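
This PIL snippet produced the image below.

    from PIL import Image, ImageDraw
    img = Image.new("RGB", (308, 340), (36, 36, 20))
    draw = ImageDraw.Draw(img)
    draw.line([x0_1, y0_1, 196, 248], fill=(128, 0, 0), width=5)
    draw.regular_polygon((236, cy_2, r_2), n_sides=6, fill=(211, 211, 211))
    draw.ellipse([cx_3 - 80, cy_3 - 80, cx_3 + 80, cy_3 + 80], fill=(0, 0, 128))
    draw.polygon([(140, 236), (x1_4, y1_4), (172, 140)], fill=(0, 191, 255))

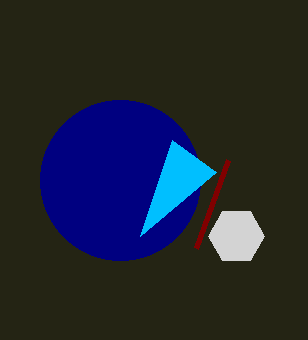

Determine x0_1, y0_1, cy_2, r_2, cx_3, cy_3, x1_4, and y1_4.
x0_1 = 228
y0_1 = 160
cy_2 = 236
r_2 = 28
cx_3 = 120
cy_3 = 180
x1_4 = 216
y1_4 = 172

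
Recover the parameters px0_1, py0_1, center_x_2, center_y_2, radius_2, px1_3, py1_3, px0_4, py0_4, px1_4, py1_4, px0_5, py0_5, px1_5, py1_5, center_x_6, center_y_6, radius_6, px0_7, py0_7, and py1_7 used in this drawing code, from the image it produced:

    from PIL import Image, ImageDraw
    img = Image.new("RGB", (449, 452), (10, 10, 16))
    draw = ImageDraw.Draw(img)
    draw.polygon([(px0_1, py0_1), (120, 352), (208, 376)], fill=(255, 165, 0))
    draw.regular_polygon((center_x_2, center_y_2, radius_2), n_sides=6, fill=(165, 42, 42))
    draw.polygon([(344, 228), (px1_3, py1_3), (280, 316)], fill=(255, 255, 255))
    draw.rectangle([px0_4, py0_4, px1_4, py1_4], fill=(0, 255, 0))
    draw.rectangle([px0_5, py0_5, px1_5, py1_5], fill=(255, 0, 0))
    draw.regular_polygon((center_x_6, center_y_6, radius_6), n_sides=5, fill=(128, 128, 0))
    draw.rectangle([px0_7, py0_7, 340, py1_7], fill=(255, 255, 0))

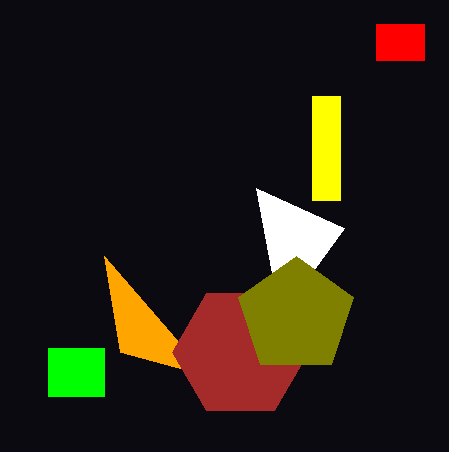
px0_1 = 104
py0_1 = 256
center_x_2 = 240
center_y_2 = 352
radius_2 = 68
px1_3 = 256
py1_3 = 188
px0_4 = 48
py0_4 = 348
px1_4 = 104
py1_4 = 396
px0_5 = 376
py0_5 = 24
px1_5 = 424
py1_5 = 60
center_x_6 = 296
center_y_6 = 316
radius_6 = 60
px0_7 = 312
py0_7 = 96
py1_7 = 200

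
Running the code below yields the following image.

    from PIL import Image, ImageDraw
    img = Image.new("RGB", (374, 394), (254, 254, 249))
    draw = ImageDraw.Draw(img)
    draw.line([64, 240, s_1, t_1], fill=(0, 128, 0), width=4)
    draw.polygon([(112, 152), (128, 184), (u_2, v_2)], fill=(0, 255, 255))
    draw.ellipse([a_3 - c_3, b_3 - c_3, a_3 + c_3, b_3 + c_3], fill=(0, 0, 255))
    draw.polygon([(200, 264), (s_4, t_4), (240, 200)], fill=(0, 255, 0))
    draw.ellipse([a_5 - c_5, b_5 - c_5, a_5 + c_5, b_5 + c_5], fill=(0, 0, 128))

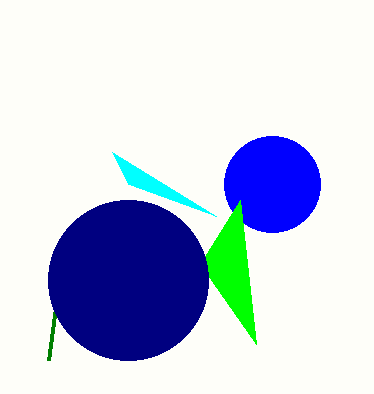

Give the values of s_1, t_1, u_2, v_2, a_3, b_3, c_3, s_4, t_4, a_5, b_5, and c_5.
s_1 = 48
t_1 = 360
u_2 = 216
v_2 = 216
a_3 = 272
b_3 = 184
c_3 = 48
s_4 = 256
t_4 = 344
a_5 = 128
b_5 = 280
c_5 = 80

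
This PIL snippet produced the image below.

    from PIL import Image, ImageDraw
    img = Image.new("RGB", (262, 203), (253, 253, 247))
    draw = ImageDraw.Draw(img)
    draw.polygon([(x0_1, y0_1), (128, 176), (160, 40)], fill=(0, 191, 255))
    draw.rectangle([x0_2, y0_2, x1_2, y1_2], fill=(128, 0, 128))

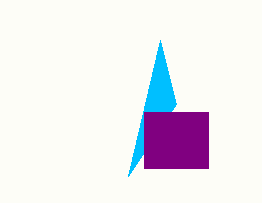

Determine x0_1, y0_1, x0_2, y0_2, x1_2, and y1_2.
x0_1 = 176
y0_1 = 104
x0_2 = 144
y0_2 = 112
x1_2 = 208
y1_2 = 168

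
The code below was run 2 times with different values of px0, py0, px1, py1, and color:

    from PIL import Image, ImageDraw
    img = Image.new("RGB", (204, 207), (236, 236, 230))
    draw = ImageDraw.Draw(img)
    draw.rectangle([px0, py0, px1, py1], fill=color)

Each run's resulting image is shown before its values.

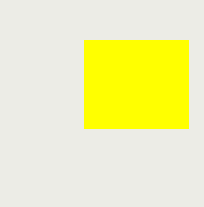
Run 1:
px0 = 84
py0 = 40
px1 = 188
py1 = 128
color = 'yellow'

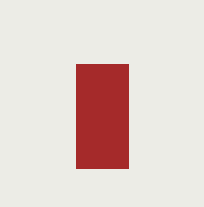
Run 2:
px0 = 76
py0 = 64
px1 = 128
py1 = 168
color = 'brown'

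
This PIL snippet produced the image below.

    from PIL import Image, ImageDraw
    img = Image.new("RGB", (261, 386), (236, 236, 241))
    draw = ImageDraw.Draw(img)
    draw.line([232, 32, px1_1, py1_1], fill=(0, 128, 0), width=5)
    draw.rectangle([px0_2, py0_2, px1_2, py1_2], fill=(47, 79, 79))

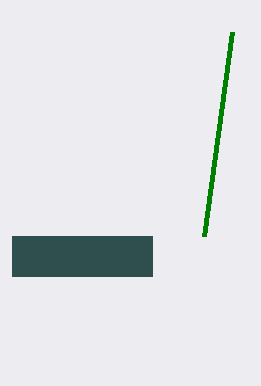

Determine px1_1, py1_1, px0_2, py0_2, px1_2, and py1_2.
px1_1 = 204, py1_1 = 236, px0_2 = 12, py0_2 = 236, px1_2 = 152, py1_2 = 276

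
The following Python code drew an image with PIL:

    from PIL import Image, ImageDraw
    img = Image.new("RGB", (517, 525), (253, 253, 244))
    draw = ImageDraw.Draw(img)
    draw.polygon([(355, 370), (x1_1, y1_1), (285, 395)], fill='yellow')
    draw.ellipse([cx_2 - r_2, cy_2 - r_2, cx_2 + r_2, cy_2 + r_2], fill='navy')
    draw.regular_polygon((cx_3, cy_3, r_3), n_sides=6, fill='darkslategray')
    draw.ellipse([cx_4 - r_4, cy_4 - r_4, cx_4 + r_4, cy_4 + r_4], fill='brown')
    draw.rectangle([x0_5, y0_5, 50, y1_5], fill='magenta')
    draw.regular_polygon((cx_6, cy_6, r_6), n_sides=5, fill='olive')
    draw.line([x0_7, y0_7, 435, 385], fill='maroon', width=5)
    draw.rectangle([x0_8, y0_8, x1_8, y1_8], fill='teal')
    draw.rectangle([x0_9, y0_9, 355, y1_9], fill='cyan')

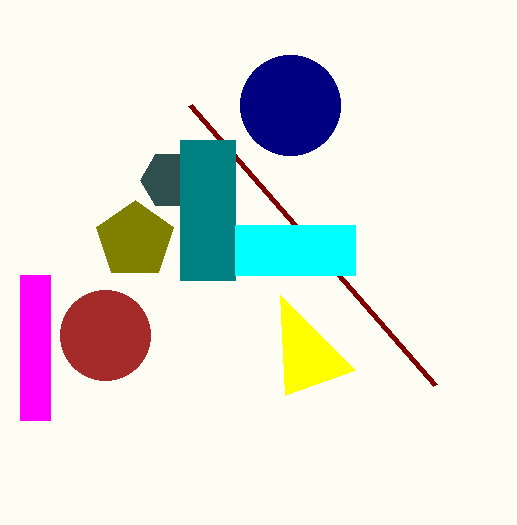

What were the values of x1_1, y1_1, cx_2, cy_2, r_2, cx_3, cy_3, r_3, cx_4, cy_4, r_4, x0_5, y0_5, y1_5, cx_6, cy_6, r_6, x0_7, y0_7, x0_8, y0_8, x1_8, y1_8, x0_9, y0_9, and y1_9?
x1_1 = 280; y1_1 = 295; cx_2 = 290; cy_2 = 105; r_2 = 50; cx_3 = 170; cy_3 = 180; r_3 = 30; cx_4 = 105; cy_4 = 335; r_4 = 45; x0_5 = 20; y0_5 = 275; y1_5 = 420; cx_6 = 135; cy_6 = 240; r_6 = 40; x0_7 = 190; y0_7 = 105; x0_8 = 180; y0_8 = 140; x1_8 = 235; y1_8 = 280; x0_9 = 235; y0_9 = 225; y1_9 = 275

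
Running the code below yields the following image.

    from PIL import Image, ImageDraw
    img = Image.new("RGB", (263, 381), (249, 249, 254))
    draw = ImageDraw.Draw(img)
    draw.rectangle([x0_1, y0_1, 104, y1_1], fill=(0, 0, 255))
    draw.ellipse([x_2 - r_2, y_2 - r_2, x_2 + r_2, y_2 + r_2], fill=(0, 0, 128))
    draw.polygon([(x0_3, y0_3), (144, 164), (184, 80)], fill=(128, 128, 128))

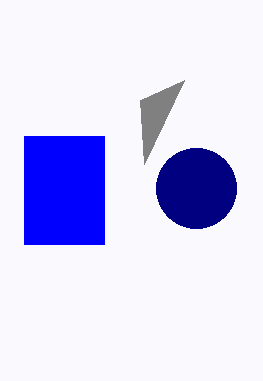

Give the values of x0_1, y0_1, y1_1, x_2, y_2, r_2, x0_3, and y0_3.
x0_1 = 24; y0_1 = 136; y1_1 = 244; x_2 = 196; y_2 = 188; r_2 = 40; x0_3 = 140; y0_3 = 100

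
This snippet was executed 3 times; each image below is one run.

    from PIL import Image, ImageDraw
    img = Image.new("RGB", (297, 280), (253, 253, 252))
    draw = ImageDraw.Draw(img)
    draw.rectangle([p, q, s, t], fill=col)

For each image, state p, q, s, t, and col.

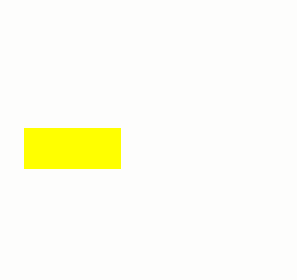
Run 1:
p = 24; q = 128; s = 120; t = 168; col = 'yellow'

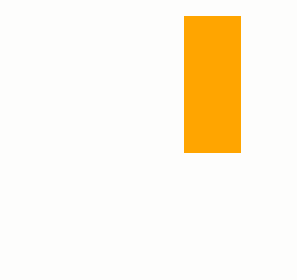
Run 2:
p = 184; q = 16; s = 240; t = 152; col = 'orange'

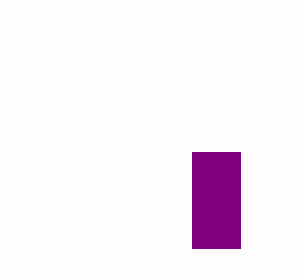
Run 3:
p = 192; q = 152; s = 240; t = 248; col = 'purple'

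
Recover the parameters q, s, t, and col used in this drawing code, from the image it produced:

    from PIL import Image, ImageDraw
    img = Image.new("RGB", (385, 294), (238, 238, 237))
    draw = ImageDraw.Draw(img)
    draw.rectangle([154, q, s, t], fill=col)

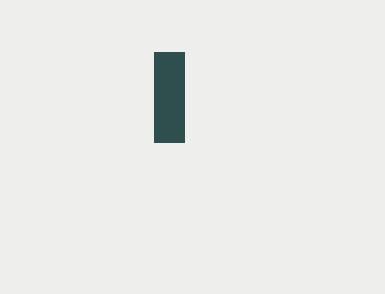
q = 52; s = 184; t = 142; col = 'darkslategray'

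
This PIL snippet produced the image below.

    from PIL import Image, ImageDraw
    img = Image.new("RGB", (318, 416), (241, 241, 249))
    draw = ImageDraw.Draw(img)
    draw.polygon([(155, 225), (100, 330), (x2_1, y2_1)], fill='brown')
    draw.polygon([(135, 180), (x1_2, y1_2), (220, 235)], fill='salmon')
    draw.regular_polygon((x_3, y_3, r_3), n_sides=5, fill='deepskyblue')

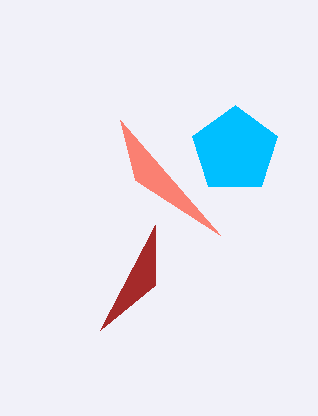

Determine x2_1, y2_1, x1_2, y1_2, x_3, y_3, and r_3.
x2_1 = 155
y2_1 = 285
x1_2 = 120
y1_2 = 120
x_3 = 235
y_3 = 150
r_3 = 45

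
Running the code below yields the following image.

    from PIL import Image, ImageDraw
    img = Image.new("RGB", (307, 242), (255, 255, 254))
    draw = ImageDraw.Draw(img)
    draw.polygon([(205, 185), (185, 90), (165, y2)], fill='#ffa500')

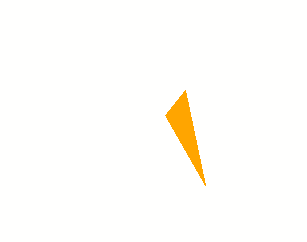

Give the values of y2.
y2 = 115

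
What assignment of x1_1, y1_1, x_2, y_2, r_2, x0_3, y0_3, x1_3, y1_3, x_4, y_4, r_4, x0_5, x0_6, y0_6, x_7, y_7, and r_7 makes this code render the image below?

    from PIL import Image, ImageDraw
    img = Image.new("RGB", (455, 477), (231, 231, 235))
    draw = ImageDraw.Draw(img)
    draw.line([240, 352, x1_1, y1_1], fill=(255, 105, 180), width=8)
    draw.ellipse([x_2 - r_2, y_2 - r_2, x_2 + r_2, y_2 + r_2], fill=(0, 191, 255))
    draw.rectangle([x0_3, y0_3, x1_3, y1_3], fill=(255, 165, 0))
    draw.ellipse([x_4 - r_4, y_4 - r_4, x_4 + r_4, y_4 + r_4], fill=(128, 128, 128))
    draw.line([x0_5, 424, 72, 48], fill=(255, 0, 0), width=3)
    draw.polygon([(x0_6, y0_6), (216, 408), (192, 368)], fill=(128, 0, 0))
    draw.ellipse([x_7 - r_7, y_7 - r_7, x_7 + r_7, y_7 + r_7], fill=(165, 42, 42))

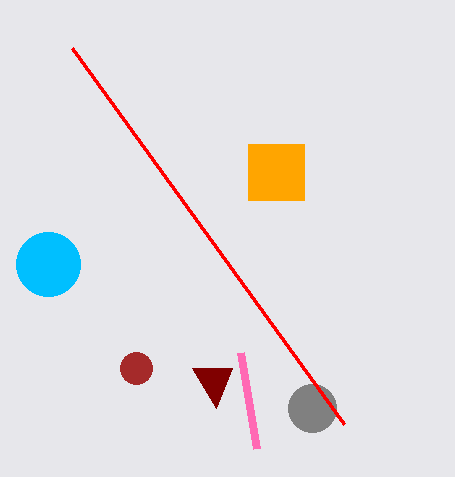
x1_1 = 256
y1_1 = 448
x_2 = 48
y_2 = 264
r_2 = 32
x0_3 = 248
y0_3 = 144
x1_3 = 304
y1_3 = 200
x_4 = 312
y_4 = 408
r_4 = 24
x0_5 = 344
x0_6 = 232
y0_6 = 368
x_7 = 136
y_7 = 368
r_7 = 16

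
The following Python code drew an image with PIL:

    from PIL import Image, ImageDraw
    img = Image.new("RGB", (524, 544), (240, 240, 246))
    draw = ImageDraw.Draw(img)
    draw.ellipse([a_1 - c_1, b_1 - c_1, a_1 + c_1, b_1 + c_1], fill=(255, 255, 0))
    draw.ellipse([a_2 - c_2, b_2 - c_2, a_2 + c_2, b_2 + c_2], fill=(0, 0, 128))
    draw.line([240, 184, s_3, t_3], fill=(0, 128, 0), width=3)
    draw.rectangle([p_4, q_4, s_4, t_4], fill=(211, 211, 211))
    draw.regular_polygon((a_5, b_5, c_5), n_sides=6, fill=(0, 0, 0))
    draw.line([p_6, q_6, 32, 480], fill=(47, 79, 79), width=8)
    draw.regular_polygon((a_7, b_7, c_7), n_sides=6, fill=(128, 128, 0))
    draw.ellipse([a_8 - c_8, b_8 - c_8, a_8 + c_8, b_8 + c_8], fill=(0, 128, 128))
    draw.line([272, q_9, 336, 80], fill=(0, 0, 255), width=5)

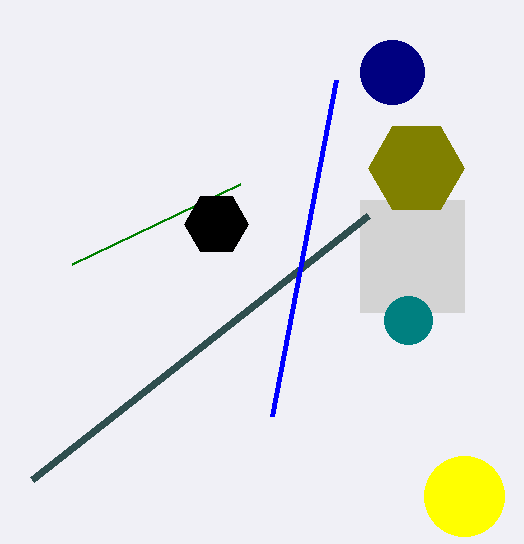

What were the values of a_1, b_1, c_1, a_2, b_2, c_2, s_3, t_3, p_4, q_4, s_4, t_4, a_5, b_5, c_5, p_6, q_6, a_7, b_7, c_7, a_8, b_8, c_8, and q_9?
a_1 = 464, b_1 = 496, c_1 = 40, a_2 = 392, b_2 = 72, c_2 = 32, s_3 = 72, t_3 = 264, p_4 = 360, q_4 = 200, s_4 = 464, t_4 = 312, a_5 = 216, b_5 = 224, c_5 = 32, p_6 = 368, q_6 = 216, a_7 = 416, b_7 = 168, c_7 = 48, a_8 = 408, b_8 = 320, c_8 = 24, q_9 = 416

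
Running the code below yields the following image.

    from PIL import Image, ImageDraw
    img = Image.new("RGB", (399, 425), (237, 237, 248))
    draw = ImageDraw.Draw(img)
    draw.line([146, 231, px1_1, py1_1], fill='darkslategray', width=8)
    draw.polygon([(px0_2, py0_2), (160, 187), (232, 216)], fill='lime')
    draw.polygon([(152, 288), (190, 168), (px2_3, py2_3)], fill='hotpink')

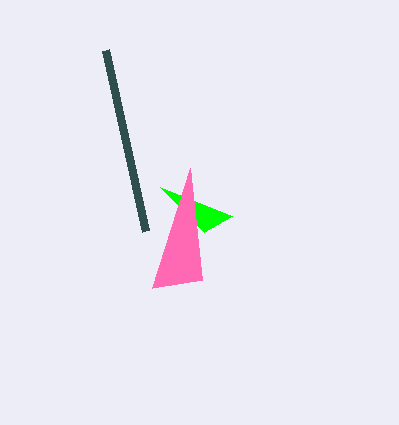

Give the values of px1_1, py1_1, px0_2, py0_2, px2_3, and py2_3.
px1_1 = 106
py1_1 = 50
px0_2 = 204
py0_2 = 232
px2_3 = 202
py2_3 = 280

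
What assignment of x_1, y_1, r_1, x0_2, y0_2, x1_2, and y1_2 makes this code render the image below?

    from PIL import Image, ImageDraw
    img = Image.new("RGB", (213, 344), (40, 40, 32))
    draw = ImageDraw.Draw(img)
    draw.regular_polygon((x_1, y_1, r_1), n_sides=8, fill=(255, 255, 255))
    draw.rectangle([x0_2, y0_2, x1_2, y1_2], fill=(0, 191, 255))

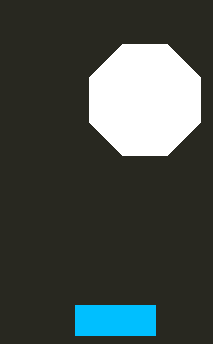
x_1 = 145; y_1 = 100; r_1 = 60; x0_2 = 75; y0_2 = 305; x1_2 = 155; y1_2 = 335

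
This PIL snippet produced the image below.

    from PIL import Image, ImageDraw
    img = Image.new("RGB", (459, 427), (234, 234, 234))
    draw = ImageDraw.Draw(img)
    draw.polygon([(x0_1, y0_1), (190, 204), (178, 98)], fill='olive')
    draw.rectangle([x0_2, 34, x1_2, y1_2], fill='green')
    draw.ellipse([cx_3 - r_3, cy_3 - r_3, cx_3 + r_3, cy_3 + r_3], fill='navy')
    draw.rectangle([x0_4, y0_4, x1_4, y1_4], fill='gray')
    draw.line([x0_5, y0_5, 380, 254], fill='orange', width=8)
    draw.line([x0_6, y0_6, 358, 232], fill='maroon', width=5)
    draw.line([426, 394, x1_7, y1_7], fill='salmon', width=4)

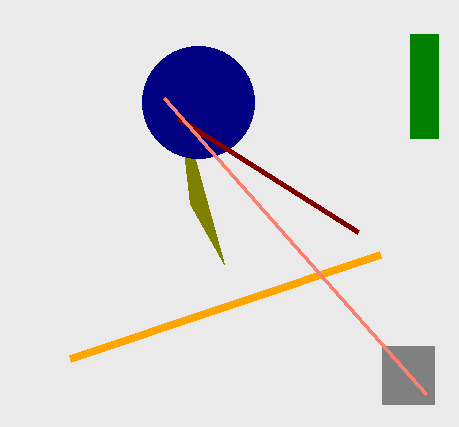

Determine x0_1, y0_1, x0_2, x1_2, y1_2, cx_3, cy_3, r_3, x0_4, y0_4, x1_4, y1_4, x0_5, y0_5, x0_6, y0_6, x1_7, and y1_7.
x0_1 = 224, y0_1 = 264, x0_2 = 410, x1_2 = 438, y1_2 = 138, cx_3 = 198, cy_3 = 102, r_3 = 56, x0_4 = 382, y0_4 = 346, x1_4 = 434, y1_4 = 404, x0_5 = 70, y0_5 = 358, x0_6 = 178, y0_6 = 118, x1_7 = 164, y1_7 = 98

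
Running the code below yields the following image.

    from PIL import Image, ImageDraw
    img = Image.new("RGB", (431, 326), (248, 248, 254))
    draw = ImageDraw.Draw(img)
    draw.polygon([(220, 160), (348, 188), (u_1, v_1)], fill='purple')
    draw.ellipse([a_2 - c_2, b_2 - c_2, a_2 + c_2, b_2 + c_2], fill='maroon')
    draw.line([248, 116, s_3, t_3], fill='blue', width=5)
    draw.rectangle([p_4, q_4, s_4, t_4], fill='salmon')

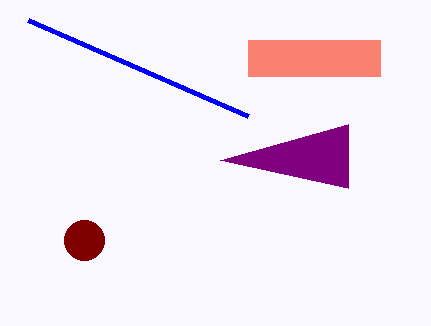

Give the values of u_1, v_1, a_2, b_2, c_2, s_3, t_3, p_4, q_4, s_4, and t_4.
u_1 = 348
v_1 = 124
a_2 = 84
b_2 = 240
c_2 = 20
s_3 = 28
t_3 = 20
p_4 = 248
q_4 = 40
s_4 = 380
t_4 = 76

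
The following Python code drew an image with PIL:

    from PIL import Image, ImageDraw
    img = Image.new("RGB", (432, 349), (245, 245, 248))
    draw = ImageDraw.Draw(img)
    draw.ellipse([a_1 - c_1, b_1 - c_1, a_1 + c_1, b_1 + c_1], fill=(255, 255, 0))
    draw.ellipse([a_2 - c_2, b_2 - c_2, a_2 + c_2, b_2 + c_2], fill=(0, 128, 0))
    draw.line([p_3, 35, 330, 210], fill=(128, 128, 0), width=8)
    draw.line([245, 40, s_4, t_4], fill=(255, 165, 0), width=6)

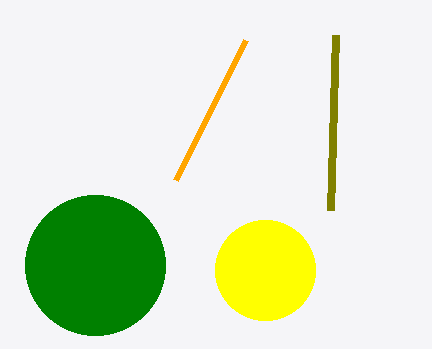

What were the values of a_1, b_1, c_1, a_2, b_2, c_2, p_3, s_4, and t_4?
a_1 = 265, b_1 = 270, c_1 = 50, a_2 = 95, b_2 = 265, c_2 = 70, p_3 = 335, s_4 = 175, t_4 = 180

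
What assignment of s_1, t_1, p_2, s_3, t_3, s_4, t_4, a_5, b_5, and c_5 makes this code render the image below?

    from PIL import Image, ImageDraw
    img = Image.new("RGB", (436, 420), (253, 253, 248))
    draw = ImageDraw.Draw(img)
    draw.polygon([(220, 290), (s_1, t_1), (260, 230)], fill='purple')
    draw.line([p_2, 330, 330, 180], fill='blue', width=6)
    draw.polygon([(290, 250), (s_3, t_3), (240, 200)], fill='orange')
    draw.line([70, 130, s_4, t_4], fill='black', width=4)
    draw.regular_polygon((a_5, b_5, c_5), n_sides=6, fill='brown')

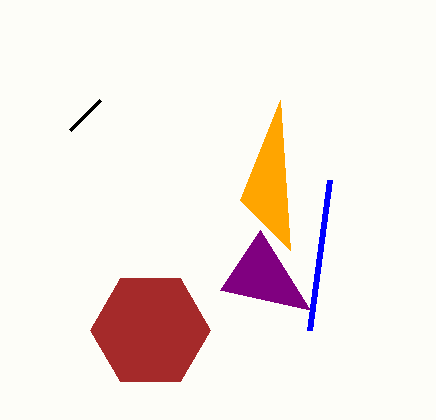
s_1 = 310; t_1 = 310; p_2 = 310; s_3 = 280; t_3 = 100; s_4 = 100; t_4 = 100; a_5 = 150; b_5 = 330; c_5 = 60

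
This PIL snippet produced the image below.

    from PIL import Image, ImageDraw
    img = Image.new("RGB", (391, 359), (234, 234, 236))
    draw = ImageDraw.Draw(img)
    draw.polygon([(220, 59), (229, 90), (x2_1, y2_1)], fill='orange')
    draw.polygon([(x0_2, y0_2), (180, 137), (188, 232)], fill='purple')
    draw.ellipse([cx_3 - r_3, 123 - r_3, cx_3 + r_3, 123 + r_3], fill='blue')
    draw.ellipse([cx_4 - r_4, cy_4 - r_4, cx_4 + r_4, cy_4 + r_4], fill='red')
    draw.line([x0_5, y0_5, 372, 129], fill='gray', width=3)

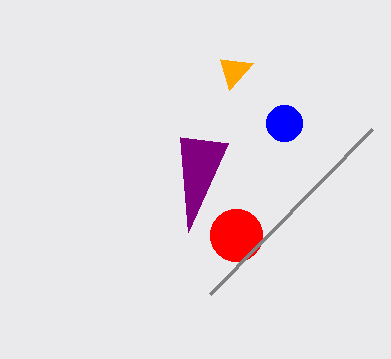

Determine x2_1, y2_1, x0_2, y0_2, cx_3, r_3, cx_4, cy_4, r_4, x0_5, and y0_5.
x2_1 = 253, y2_1 = 63, x0_2 = 228, y0_2 = 143, cx_3 = 284, r_3 = 18, cx_4 = 236, cy_4 = 235, r_4 = 26, x0_5 = 210, y0_5 = 294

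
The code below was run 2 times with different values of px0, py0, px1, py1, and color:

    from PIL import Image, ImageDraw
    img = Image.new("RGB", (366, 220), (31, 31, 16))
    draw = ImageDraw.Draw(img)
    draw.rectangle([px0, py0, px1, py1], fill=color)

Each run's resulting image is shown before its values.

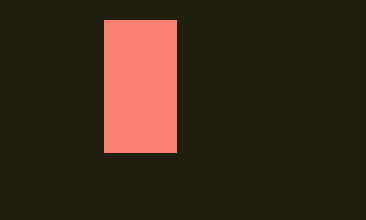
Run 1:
px0 = 104
py0 = 20
px1 = 176
py1 = 152
color = 'salmon'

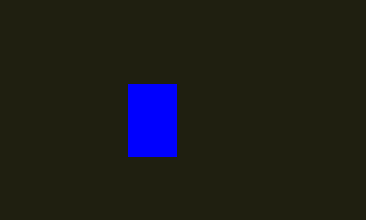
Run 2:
px0 = 128; py0 = 84; px1 = 176; py1 = 156; color = 'blue'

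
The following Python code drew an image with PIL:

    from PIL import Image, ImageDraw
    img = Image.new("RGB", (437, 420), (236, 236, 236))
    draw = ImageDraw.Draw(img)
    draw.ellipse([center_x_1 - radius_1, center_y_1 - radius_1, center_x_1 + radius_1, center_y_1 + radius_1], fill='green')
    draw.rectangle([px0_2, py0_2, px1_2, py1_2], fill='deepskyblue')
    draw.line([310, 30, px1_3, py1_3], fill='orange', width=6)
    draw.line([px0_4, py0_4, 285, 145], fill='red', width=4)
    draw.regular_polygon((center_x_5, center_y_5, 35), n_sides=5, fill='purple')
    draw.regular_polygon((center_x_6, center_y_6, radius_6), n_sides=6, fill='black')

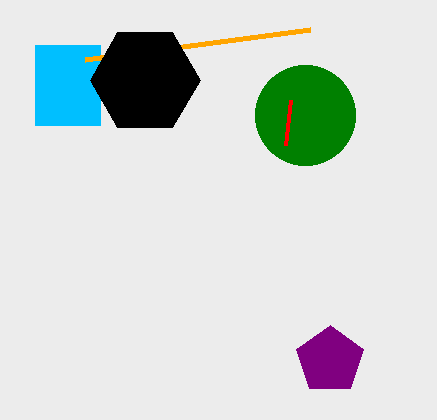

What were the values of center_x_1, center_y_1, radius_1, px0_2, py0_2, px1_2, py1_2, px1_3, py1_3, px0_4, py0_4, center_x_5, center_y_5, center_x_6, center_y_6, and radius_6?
center_x_1 = 305; center_y_1 = 115; radius_1 = 50; px0_2 = 35; py0_2 = 45; px1_2 = 100; py1_2 = 125; px1_3 = 85; py1_3 = 60; px0_4 = 290; py0_4 = 100; center_x_5 = 330; center_y_5 = 360; center_x_6 = 145; center_y_6 = 80; radius_6 = 55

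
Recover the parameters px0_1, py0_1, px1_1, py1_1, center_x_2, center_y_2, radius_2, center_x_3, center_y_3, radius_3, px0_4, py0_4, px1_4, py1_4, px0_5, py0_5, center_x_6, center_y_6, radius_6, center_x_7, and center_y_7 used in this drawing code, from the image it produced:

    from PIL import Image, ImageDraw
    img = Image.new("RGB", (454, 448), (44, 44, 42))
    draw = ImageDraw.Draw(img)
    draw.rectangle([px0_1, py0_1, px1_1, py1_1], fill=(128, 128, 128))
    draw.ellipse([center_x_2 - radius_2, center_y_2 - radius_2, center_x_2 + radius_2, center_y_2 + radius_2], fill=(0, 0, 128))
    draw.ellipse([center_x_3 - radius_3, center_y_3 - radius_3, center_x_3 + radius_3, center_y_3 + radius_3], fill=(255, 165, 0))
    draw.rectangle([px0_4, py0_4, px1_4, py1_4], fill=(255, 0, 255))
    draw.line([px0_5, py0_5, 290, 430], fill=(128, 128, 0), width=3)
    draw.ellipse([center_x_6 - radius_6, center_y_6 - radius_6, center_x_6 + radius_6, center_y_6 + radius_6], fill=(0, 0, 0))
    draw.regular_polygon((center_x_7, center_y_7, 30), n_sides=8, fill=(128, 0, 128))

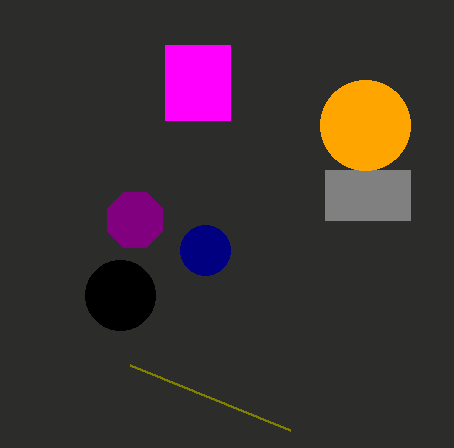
px0_1 = 325, py0_1 = 170, px1_1 = 410, py1_1 = 220, center_x_2 = 205, center_y_2 = 250, radius_2 = 25, center_x_3 = 365, center_y_3 = 125, radius_3 = 45, px0_4 = 165, py0_4 = 45, px1_4 = 230, py1_4 = 120, px0_5 = 130, py0_5 = 365, center_x_6 = 120, center_y_6 = 295, radius_6 = 35, center_x_7 = 135, center_y_7 = 220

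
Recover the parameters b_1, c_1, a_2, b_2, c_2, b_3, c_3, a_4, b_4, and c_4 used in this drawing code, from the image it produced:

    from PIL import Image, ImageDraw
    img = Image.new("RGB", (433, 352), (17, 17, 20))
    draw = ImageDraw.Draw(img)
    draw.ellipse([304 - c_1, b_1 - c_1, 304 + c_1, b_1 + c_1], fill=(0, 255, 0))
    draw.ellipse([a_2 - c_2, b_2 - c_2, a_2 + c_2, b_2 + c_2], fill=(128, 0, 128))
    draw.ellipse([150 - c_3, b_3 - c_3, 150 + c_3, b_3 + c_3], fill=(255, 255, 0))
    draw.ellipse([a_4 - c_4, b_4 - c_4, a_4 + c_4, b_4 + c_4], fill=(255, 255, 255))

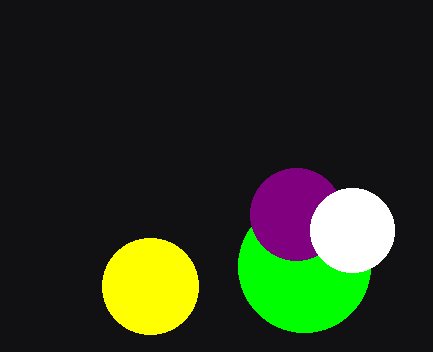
b_1 = 266; c_1 = 66; a_2 = 296; b_2 = 214; c_2 = 46; b_3 = 286; c_3 = 48; a_4 = 352; b_4 = 230; c_4 = 42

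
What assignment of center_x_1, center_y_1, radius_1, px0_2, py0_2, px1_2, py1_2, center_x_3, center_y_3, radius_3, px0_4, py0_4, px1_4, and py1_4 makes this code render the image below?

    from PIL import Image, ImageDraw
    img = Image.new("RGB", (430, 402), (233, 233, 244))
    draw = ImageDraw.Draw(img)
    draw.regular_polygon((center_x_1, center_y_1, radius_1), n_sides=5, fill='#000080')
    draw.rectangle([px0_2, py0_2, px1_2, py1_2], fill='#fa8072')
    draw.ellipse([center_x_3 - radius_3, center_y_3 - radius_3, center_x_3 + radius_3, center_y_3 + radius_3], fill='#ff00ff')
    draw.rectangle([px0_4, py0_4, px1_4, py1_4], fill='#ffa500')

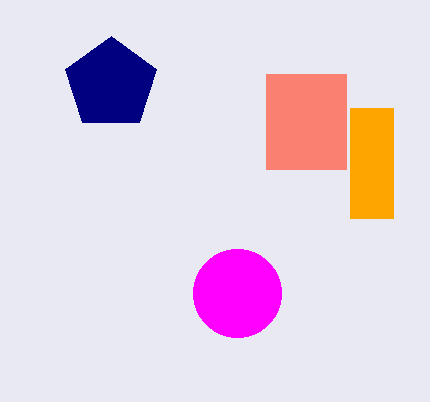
center_x_1 = 111
center_y_1 = 84
radius_1 = 48
px0_2 = 266
py0_2 = 74
px1_2 = 346
py1_2 = 169
center_x_3 = 237
center_y_3 = 293
radius_3 = 44
px0_4 = 350
py0_4 = 108
px1_4 = 393
py1_4 = 218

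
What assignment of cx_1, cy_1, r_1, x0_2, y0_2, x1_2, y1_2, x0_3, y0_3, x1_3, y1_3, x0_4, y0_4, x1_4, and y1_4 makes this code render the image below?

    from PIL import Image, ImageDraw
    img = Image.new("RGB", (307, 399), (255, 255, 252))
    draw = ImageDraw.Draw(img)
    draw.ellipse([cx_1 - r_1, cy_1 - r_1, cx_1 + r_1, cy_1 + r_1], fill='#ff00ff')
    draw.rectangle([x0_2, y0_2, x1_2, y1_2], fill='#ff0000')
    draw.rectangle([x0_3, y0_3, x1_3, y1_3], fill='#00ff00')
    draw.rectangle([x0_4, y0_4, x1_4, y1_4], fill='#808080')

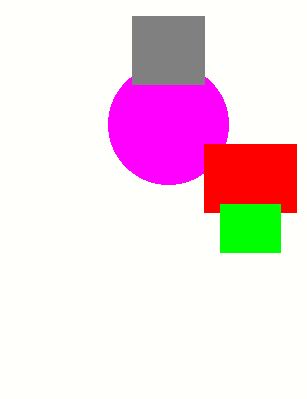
cx_1 = 168; cy_1 = 124; r_1 = 60; x0_2 = 204; y0_2 = 144; x1_2 = 296; y1_2 = 212; x0_3 = 220; y0_3 = 204; x1_3 = 280; y1_3 = 252; x0_4 = 132; y0_4 = 16; x1_4 = 204; y1_4 = 84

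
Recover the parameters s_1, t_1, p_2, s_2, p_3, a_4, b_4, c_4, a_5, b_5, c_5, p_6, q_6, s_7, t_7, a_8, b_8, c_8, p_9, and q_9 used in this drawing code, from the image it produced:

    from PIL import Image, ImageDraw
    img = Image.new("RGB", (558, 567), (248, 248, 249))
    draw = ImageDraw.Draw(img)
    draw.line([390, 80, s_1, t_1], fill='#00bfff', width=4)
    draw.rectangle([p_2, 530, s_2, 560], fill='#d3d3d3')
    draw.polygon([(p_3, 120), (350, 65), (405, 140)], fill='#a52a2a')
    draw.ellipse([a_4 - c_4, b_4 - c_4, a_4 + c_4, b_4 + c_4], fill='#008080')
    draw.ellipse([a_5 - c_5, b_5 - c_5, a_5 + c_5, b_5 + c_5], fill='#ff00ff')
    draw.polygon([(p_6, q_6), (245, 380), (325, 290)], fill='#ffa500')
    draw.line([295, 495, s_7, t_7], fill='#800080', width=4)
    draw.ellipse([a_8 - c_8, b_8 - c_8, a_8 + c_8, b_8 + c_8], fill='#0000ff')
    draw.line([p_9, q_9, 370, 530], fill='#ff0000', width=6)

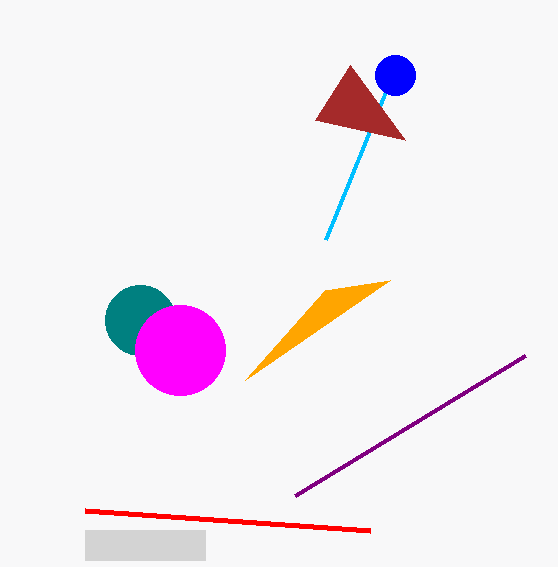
s_1 = 325; t_1 = 240; p_2 = 85; s_2 = 205; p_3 = 315; a_4 = 140; b_4 = 320; c_4 = 35; a_5 = 180; b_5 = 350; c_5 = 45; p_6 = 390; q_6 = 280; s_7 = 525; t_7 = 355; a_8 = 395; b_8 = 75; c_8 = 20; p_9 = 85; q_9 = 510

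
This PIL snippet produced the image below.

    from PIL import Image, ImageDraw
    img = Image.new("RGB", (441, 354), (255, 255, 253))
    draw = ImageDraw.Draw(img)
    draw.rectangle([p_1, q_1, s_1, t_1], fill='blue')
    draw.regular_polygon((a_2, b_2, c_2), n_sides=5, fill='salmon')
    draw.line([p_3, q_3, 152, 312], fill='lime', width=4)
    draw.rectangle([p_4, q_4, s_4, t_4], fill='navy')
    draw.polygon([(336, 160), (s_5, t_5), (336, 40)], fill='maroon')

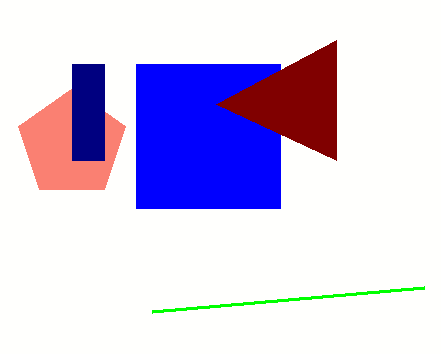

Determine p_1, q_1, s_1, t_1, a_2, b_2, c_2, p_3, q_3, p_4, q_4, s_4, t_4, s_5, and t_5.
p_1 = 136, q_1 = 64, s_1 = 280, t_1 = 208, a_2 = 72, b_2 = 144, c_2 = 56, p_3 = 424, q_3 = 288, p_4 = 72, q_4 = 64, s_4 = 104, t_4 = 160, s_5 = 216, t_5 = 104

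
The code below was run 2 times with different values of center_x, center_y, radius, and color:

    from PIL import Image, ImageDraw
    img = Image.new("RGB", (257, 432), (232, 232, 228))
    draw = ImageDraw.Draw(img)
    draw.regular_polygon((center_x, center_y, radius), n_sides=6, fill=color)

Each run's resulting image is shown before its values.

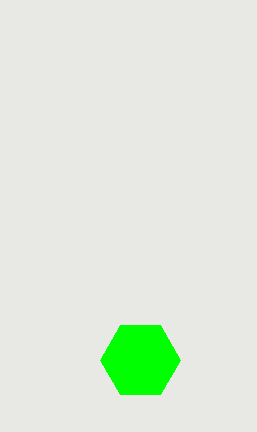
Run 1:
center_x = 140; center_y = 360; radius = 40; color = 'lime'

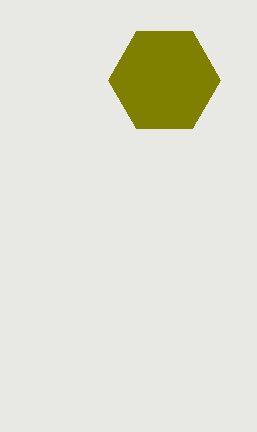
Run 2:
center_x = 164
center_y = 80
radius = 56
color = 'olive'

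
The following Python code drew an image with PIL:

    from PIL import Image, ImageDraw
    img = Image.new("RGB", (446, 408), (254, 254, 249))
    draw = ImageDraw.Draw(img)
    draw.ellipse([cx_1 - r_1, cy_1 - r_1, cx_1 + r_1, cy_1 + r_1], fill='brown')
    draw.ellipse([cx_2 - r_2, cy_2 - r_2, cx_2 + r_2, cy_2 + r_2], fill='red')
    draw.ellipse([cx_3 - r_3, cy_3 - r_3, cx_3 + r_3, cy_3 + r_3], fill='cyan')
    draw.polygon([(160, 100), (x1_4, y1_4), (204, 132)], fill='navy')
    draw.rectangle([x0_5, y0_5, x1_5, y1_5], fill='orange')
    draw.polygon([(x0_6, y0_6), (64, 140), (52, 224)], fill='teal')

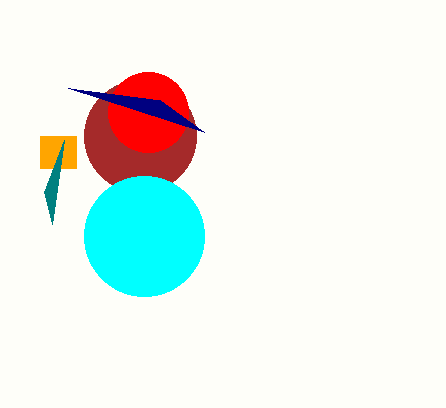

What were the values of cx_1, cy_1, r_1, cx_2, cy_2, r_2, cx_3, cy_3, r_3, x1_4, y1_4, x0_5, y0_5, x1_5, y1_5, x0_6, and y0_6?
cx_1 = 140; cy_1 = 136; r_1 = 56; cx_2 = 148; cy_2 = 112; r_2 = 40; cx_3 = 144; cy_3 = 236; r_3 = 60; x1_4 = 68; y1_4 = 88; x0_5 = 40; y0_5 = 136; x1_5 = 76; y1_5 = 168; x0_6 = 44; y0_6 = 192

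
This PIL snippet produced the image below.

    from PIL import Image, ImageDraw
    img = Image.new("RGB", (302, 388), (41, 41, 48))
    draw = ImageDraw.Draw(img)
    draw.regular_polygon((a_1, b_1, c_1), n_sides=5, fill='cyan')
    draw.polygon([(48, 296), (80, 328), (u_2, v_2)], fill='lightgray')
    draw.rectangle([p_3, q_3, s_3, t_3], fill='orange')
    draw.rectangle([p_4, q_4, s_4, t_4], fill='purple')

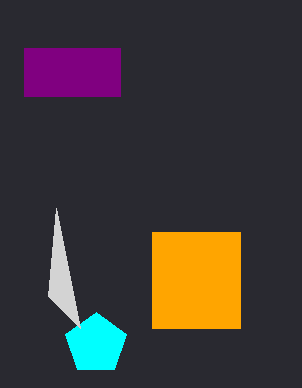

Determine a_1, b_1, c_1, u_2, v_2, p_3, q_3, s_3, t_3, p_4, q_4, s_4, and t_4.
a_1 = 96, b_1 = 344, c_1 = 32, u_2 = 56, v_2 = 208, p_3 = 152, q_3 = 232, s_3 = 240, t_3 = 328, p_4 = 24, q_4 = 48, s_4 = 120, t_4 = 96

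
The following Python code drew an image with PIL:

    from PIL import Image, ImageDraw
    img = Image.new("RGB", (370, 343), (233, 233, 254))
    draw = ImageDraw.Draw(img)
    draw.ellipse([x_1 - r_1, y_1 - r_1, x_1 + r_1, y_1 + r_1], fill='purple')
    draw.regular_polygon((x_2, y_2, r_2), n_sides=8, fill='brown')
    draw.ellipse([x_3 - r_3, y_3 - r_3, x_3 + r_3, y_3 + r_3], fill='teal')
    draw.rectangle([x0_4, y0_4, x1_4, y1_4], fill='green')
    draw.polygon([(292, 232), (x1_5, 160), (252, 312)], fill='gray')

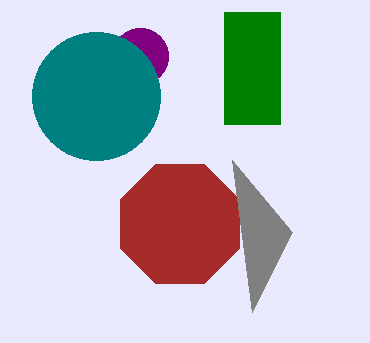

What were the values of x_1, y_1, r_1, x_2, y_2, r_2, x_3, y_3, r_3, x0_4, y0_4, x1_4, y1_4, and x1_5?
x_1 = 140; y_1 = 56; r_1 = 28; x_2 = 180; y_2 = 224; r_2 = 64; x_3 = 96; y_3 = 96; r_3 = 64; x0_4 = 224; y0_4 = 12; x1_4 = 280; y1_4 = 124; x1_5 = 232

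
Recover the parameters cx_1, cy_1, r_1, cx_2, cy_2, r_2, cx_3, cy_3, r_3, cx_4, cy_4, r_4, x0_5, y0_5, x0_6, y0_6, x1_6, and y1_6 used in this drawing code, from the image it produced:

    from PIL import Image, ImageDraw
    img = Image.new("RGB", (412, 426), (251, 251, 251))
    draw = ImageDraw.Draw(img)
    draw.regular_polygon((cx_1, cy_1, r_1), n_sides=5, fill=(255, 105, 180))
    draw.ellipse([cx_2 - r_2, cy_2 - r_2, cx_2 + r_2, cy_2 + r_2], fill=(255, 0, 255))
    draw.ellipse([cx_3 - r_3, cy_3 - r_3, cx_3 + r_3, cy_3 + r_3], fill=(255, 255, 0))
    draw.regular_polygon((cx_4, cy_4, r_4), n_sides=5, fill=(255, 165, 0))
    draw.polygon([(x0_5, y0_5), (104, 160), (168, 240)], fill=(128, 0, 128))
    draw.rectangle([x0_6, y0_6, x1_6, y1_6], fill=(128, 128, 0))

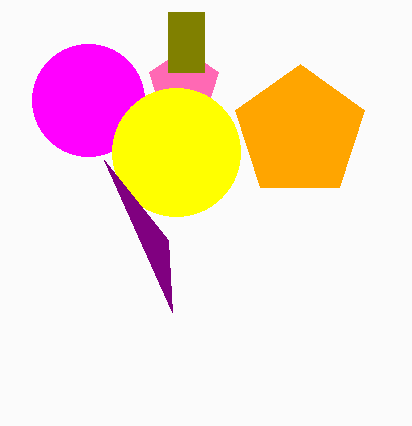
cx_1 = 184; cy_1 = 84; r_1 = 36; cx_2 = 88; cy_2 = 100; r_2 = 56; cx_3 = 176; cy_3 = 152; r_3 = 64; cx_4 = 300; cy_4 = 132; r_4 = 68; x0_5 = 172; y0_5 = 312; x0_6 = 168; y0_6 = 12; x1_6 = 204; y1_6 = 72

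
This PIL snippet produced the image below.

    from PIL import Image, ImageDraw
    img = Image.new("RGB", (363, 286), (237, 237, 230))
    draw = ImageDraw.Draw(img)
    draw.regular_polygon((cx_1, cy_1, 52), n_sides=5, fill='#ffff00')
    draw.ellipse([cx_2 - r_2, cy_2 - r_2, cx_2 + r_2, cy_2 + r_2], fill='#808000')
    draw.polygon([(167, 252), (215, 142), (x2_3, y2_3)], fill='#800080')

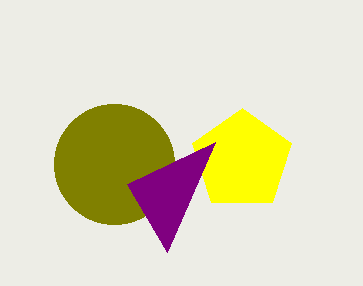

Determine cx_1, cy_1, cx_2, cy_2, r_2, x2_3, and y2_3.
cx_1 = 242; cy_1 = 160; cx_2 = 114; cy_2 = 164; r_2 = 60; x2_3 = 127; y2_3 = 184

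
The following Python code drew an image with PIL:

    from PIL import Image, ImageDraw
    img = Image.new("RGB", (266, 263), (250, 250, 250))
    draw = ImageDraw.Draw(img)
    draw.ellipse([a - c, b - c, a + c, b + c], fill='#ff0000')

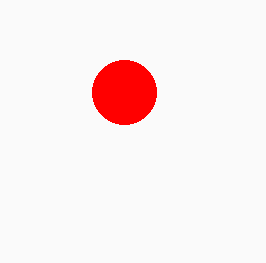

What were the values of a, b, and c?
a = 124; b = 92; c = 32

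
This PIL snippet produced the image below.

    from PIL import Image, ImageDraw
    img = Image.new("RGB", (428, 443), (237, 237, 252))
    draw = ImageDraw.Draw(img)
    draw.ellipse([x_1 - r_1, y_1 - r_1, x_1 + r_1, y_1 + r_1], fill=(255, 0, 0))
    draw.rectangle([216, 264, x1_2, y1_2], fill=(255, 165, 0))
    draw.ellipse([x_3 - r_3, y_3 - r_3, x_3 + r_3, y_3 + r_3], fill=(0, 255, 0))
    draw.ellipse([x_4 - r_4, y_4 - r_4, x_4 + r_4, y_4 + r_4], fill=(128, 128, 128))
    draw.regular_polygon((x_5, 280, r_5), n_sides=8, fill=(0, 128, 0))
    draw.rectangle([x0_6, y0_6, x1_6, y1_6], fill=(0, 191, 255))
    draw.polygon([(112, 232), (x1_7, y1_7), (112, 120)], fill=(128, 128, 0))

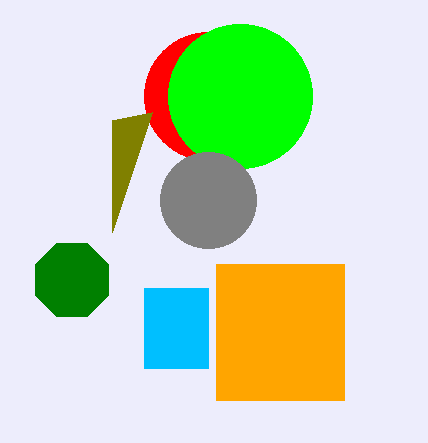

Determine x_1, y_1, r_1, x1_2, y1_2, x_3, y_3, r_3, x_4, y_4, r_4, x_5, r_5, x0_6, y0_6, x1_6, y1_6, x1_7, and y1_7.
x_1 = 208
y_1 = 96
r_1 = 64
x1_2 = 344
y1_2 = 400
x_3 = 240
y_3 = 96
r_3 = 72
x_4 = 208
y_4 = 200
r_4 = 48
x_5 = 72
r_5 = 40
x0_6 = 144
y0_6 = 288
x1_6 = 208
y1_6 = 368
x1_7 = 152
y1_7 = 112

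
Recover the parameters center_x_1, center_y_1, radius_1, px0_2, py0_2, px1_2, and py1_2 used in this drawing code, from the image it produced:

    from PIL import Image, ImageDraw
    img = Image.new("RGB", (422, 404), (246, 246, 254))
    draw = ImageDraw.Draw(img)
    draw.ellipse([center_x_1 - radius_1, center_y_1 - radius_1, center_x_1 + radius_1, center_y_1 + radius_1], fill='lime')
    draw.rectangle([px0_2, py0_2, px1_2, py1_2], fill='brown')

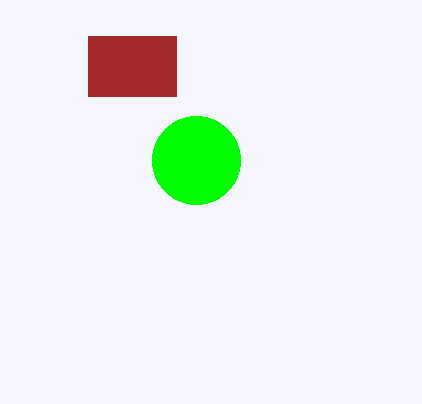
center_x_1 = 196; center_y_1 = 160; radius_1 = 44; px0_2 = 88; py0_2 = 36; px1_2 = 176; py1_2 = 96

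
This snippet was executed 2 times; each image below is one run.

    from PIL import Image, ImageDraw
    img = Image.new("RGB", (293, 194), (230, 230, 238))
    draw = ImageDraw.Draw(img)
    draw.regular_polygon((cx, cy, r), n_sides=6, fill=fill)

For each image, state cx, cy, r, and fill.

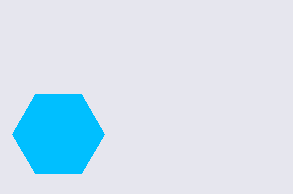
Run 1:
cx = 58; cy = 134; r = 46; fill = 'deepskyblue'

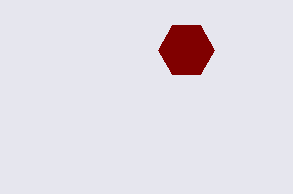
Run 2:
cx = 186; cy = 50; r = 28; fill = 'maroon'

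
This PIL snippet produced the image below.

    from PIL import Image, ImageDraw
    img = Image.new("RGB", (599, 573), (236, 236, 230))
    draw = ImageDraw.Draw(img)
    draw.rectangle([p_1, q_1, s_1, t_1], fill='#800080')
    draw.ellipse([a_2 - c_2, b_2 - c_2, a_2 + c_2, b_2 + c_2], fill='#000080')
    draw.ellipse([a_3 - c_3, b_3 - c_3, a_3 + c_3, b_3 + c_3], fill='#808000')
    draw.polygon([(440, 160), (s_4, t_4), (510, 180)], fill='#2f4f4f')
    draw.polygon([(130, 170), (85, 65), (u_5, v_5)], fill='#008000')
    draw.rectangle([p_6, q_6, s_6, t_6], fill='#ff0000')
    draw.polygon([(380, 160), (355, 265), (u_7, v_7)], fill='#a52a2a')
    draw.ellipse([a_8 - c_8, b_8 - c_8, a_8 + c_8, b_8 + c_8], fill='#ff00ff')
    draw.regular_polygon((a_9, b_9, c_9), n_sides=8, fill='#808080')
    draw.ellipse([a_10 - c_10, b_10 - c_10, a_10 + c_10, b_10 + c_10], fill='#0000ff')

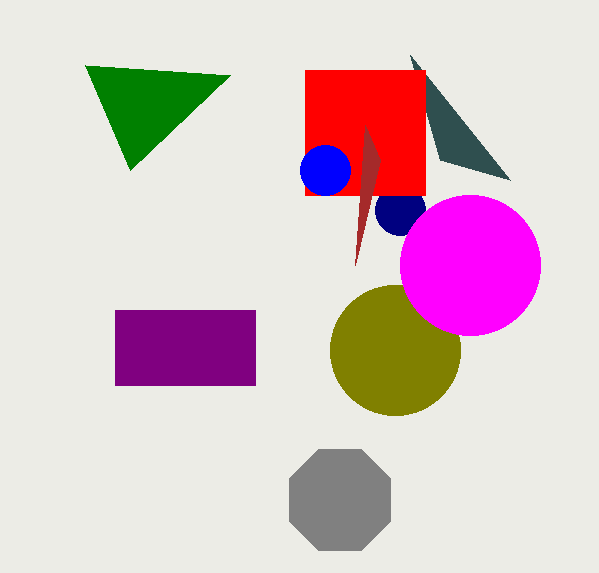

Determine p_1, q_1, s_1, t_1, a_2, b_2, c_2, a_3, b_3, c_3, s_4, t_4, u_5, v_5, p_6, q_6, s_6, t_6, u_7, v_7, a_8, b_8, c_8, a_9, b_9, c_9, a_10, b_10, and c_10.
p_1 = 115
q_1 = 310
s_1 = 255
t_1 = 385
a_2 = 400
b_2 = 210
c_2 = 25
a_3 = 395
b_3 = 350
c_3 = 65
s_4 = 410
t_4 = 55
u_5 = 230
v_5 = 75
p_6 = 305
q_6 = 70
s_6 = 425
t_6 = 195
u_7 = 365
v_7 = 125
a_8 = 470
b_8 = 265
c_8 = 70
a_9 = 340
b_9 = 500
c_9 = 55
a_10 = 325
b_10 = 170
c_10 = 25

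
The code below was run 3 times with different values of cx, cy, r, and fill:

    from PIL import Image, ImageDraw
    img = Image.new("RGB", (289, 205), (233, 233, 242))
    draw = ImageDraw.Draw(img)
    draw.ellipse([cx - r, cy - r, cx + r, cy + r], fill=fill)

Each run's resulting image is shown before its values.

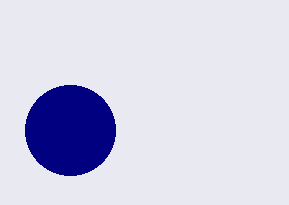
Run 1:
cx = 70
cy = 130
r = 45
fill = 'navy'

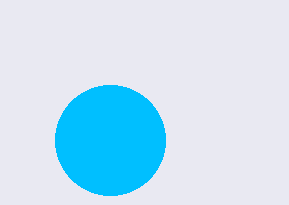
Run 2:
cx = 110
cy = 140
r = 55
fill = 'deepskyblue'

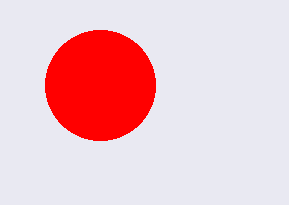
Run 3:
cx = 100, cy = 85, r = 55, fill = 'red'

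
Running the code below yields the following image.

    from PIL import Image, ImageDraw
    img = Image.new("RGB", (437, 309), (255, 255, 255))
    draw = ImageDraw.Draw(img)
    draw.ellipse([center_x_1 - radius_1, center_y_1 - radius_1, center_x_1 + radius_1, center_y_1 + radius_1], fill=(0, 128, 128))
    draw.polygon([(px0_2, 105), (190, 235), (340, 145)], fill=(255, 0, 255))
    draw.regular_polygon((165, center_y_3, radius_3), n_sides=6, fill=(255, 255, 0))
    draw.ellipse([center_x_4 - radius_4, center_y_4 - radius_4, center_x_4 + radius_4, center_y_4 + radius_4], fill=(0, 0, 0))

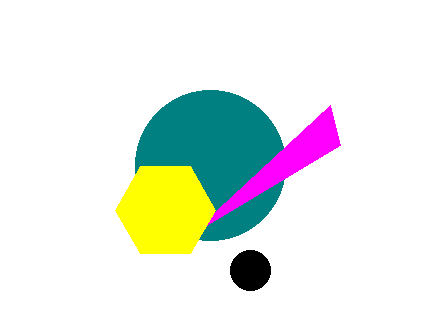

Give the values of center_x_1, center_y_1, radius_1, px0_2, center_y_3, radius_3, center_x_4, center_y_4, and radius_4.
center_x_1 = 210, center_y_1 = 165, radius_1 = 75, px0_2 = 330, center_y_3 = 210, radius_3 = 50, center_x_4 = 250, center_y_4 = 270, radius_4 = 20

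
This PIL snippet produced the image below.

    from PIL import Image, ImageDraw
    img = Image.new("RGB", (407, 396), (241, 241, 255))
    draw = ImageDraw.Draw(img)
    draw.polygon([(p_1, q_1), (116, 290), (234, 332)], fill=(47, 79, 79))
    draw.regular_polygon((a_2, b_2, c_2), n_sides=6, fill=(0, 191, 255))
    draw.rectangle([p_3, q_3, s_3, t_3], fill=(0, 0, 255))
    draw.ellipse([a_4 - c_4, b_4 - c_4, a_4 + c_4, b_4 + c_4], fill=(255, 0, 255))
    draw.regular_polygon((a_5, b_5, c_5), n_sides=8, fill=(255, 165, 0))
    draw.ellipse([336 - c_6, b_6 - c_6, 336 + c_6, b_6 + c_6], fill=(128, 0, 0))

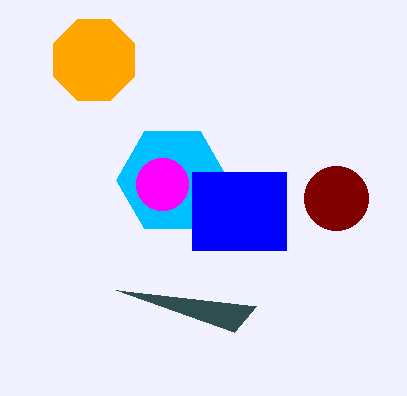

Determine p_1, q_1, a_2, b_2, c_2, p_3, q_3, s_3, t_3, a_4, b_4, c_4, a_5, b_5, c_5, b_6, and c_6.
p_1 = 256; q_1 = 306; a_2 = 172; b_2 = 180; c_2 = 56; p_3 = 192; q_3 = 172; s_3 = 286; t_3 = 250; a_4 = 162; b_4 = 184; c_4 = 26; a_5 = 94; b_5 = 60; c_5 = 44; b_6 = 198; c_6 = 32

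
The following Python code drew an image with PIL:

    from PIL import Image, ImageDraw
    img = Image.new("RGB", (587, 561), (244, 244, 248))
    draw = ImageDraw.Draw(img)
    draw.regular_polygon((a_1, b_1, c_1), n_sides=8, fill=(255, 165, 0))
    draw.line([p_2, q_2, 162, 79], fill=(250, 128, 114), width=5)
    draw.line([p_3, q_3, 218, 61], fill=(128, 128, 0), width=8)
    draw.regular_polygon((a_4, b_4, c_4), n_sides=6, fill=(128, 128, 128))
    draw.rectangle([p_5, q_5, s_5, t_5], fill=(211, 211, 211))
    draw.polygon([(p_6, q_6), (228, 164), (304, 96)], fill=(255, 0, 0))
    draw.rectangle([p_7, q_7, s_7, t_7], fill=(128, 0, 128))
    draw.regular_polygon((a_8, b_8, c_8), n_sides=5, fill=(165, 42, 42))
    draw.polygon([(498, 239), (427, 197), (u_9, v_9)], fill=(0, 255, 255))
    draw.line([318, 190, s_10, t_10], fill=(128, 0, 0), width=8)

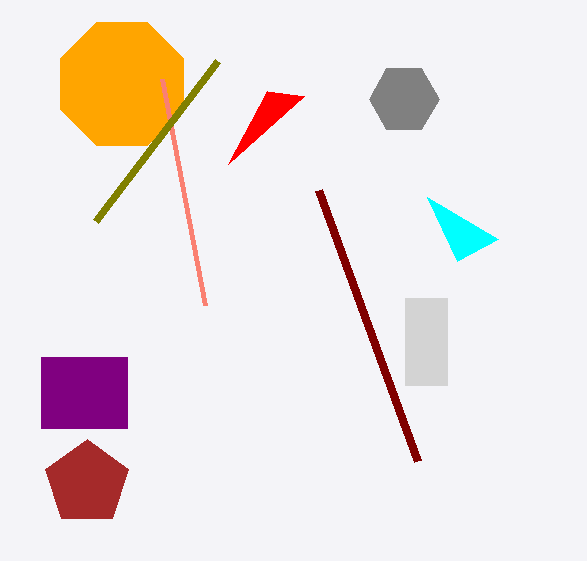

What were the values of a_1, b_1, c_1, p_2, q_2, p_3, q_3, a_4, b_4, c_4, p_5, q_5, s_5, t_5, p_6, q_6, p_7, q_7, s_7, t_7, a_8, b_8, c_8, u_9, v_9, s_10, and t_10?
a_1 = 122, b_1 = 84, c_1 = 67, p_2 = 205, q_2 = 305, p_3 = 96, q_3 = 221, a_4 = 404, b_4 = 99, c_4 = 35, p_5 = 405, q_5 = 298, s_5 = 447, t_5 = 385, p_6 = 267, q_6 = 91, p_7 = 41, q_7 = 357, s_7 = 127, t_7 = 428, a_8 = 87, b_8 = 483, c_8 = 44, u_9 = 457, v_9 = 261, s_10 = 417, t_10 = 461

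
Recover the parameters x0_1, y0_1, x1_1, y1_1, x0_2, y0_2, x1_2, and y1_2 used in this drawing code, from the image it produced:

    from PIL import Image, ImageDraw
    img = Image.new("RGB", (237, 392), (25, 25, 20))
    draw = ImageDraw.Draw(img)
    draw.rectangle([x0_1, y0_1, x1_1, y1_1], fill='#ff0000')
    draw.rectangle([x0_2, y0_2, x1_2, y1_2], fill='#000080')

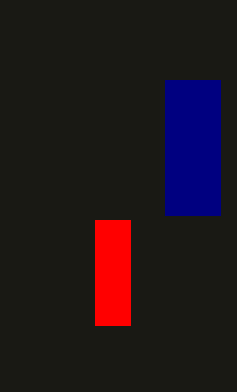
x0_1 = 95
y0_1 = 220
x1_1 = 130
y1_1 = 325
x0_2 = 165
y0_2 = 80
x1_2 = 220
y1_2 = 215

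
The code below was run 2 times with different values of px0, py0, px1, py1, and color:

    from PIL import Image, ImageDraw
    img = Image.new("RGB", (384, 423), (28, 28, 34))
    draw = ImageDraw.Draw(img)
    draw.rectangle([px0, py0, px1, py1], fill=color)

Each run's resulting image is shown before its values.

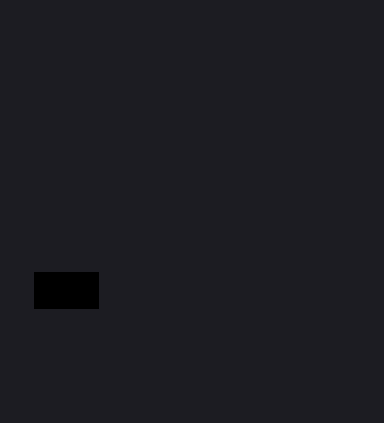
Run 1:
px0 = 34, py0 = 272, px1 = 98, py1 = 308, color = 'black'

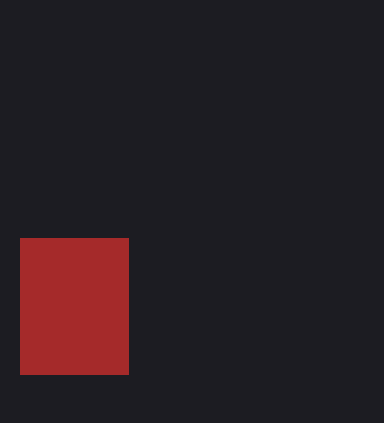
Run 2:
px0 = 20
py0 = 238
px1 = 128
py1 = 374
color = 'brown'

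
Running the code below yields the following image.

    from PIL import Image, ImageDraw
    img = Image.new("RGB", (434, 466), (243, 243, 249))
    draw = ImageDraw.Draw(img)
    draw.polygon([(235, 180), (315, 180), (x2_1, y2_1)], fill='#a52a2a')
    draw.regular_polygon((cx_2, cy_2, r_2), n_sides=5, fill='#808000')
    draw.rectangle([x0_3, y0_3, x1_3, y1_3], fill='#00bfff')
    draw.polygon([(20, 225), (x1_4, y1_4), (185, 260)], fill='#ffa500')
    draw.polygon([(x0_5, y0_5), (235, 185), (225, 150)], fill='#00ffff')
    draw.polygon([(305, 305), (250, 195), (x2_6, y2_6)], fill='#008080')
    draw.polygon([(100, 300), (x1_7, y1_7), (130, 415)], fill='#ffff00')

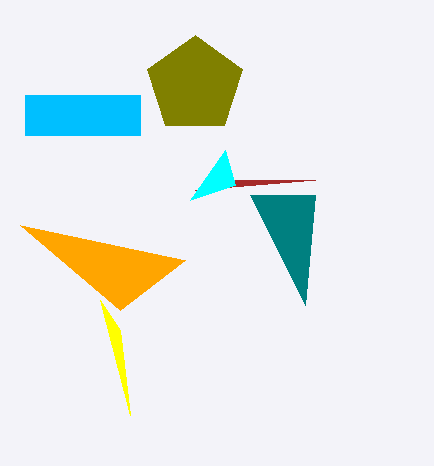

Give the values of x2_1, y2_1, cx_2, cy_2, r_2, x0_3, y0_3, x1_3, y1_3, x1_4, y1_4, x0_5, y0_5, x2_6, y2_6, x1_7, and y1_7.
x2_1 = 195
y2_1 = 190
cx_2 = 195
cy_2 = 85
r_2 = 50
x0_3 = 25
y0_3 = 95
x1_3 = 140
y1_3 = 135
x1_4 = 120
y1_4 = 310
x0_5 = 190
y0_5 = 200
x2_6 = 315
y2_6 = 195
x1_7 = 120
y1_7 = 330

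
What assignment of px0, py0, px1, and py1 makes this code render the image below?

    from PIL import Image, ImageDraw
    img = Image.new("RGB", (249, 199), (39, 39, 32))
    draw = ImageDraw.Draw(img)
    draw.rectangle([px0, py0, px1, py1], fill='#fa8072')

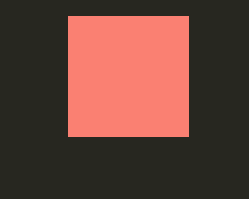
px0 = 68
py0 = 16
px1 = 188
py1 = 136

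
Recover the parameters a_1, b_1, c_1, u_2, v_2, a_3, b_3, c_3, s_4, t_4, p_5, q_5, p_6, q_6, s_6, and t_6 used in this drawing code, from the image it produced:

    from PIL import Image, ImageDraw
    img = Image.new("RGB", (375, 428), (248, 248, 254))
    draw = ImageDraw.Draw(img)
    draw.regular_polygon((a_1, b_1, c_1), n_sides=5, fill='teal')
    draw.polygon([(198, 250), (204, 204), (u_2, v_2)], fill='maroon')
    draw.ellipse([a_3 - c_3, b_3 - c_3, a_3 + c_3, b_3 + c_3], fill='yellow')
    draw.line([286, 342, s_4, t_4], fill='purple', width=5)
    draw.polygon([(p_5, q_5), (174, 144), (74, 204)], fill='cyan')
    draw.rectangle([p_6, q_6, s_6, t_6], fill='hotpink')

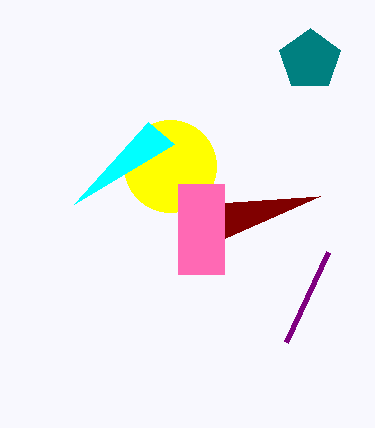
a_1 = 310; b_1 = 60; c_1 = 32; u_2 = 320; v_2 = 196; a_3 = 170; b_3 = 166; c_3 = 46; s_4 = 328; t_4 = 252; p_5 = 148; q_5 = 122; p_6 = 178; q_6 = 184; s_6 = 224; t_6 = 274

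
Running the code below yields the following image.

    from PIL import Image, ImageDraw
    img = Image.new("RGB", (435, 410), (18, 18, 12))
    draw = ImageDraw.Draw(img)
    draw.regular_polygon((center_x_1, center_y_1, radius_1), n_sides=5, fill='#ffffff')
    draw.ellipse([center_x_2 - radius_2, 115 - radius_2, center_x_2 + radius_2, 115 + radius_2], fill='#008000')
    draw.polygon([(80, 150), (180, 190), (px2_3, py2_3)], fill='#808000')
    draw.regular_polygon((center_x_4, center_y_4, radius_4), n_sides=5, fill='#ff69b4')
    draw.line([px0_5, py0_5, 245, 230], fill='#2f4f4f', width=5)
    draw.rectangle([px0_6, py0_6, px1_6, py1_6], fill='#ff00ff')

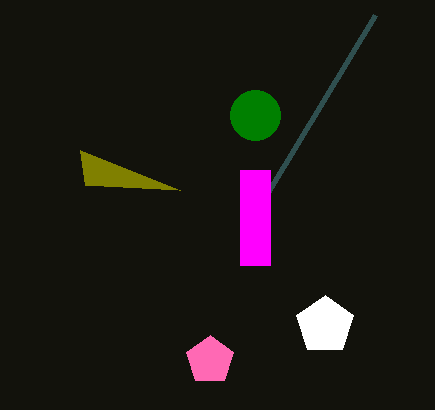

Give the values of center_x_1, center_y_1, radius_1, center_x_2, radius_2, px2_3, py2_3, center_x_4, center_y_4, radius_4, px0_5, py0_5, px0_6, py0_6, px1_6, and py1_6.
center_x_1 = 325
center_y_1 = 325
radius_1 = 30
center_x_2 = 255
radius_2 = 25
px2_3 = 85
py2_3 = 185
center_x_4 = 210
center_y_4 = 360
radius_4 = 25
px0_5 = 375
py0_5 = 15
px0_6 = 240
py0_6 = 170
px1_6 = 270
py1_6 = 265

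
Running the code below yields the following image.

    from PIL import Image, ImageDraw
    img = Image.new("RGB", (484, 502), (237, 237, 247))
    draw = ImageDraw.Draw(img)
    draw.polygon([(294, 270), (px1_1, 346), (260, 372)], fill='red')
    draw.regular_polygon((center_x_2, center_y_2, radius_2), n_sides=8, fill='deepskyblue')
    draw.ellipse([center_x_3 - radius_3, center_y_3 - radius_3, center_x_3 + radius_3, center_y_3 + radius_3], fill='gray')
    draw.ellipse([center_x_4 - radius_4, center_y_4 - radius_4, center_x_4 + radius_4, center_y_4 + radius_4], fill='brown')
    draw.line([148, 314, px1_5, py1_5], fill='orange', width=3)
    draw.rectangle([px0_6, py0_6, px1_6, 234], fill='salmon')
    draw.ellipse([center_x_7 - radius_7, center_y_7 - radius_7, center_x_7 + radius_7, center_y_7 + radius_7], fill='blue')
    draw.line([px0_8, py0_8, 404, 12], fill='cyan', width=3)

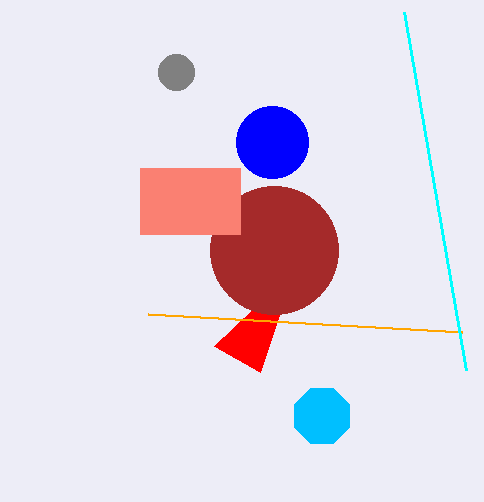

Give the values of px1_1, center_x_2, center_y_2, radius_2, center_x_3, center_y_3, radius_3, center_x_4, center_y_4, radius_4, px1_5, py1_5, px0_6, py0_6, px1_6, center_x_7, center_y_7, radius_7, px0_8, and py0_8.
px1_1 = 214; center_x_2 = 322; center_y_2 = 416; radius_2 = 30; center_x_3 = 176; center_y_3 = 72; radius_3 = 18; center_x_4 = 274; center_y_4 = 250; radius_4 = 64; px1_5 = 462; py1_5 = 332; px0_6 = 140; py0_6 = 168; px1_6 = 240; center_x_7 = 272; center_y_7 = 142; radius_7 = 36; px0_8 = 466; py0_8 = 370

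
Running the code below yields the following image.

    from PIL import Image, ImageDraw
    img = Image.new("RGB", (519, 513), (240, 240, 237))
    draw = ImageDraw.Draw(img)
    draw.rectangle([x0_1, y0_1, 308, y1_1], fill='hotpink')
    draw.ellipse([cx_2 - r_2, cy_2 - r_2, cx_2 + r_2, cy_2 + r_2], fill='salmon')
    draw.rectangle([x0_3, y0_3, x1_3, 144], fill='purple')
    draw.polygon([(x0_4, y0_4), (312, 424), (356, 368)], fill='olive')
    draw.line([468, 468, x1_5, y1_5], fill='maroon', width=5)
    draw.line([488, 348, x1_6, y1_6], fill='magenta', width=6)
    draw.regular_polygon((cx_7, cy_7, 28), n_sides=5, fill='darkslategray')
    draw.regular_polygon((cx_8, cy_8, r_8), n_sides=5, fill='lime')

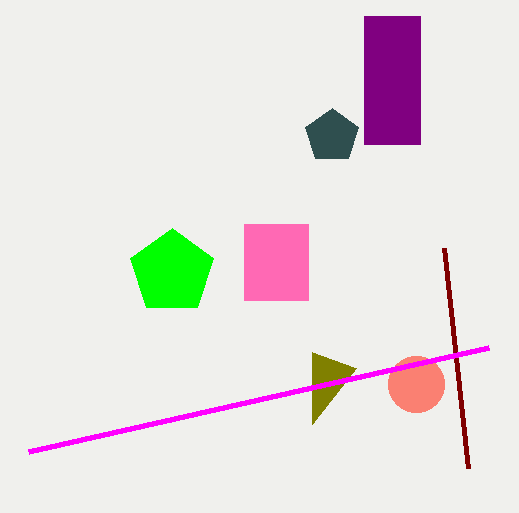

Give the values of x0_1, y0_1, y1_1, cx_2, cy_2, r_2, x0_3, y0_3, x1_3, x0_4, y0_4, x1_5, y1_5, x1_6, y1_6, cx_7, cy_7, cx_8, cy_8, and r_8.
x0_1 = 244
y0_1 = 224
y1_1 = 300
cx_2 = 416
cy_2 = 384
r_2 = 28
x0_3 = 364
y0_3 = 16
x1_3 = 420
x0_4 = 312
y0_4 = 352
x1_5 = 444
y1_5 = 248
x1_6 = 28
y1_6 = 452
cx_7 = 332
cy_7 = 136
cx_8 = 172
cy_8 = 272
r_8 = 44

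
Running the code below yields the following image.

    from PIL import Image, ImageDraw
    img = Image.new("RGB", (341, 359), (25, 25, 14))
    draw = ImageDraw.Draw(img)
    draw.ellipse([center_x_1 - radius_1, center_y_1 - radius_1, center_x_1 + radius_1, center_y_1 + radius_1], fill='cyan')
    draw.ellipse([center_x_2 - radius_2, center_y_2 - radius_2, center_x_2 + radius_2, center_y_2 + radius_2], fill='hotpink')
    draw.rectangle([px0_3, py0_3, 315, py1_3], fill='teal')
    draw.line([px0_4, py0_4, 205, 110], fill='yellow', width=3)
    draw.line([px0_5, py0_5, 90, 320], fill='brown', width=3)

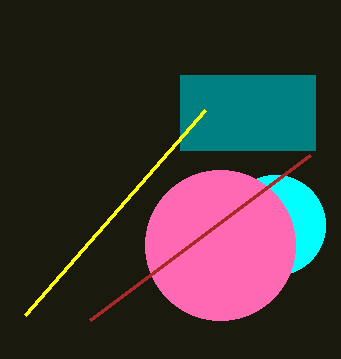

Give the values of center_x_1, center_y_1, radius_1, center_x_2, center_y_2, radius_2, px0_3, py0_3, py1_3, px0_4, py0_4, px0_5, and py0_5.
center_x_1 = 275; center_y_1 = 225; radius_1 = 50; center_x_2 = 220; center_y_2 = 245; radius_2 = 75; px0_3 = 180; py0_3 = 75; py1_3 = 150; px0_4 = 25; py0_4 = 315; px0_5 = 310; py0_5 = 155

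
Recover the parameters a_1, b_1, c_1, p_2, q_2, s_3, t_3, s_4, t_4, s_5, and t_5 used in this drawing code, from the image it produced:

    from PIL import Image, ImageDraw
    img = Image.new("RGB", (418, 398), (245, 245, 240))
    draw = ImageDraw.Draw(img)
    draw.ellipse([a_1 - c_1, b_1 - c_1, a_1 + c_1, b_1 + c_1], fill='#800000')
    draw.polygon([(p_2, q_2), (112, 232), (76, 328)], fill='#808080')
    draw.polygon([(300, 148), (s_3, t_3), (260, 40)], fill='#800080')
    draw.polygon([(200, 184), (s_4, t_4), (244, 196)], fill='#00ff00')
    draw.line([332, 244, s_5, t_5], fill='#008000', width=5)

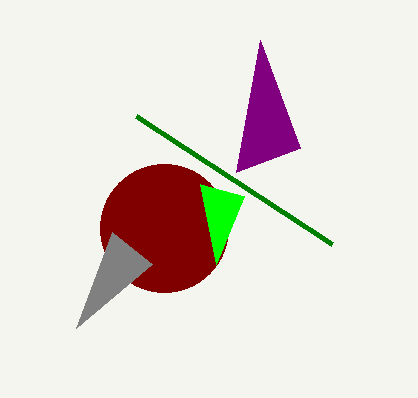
a_1 = 164, b_1 = 228, c_1 = 64, p_2 = 152, q_2 = 264, s_3 = 236, t_3 = 172, s_4 = 216, t_4 = 264, s_5 = 136, t_5 = 116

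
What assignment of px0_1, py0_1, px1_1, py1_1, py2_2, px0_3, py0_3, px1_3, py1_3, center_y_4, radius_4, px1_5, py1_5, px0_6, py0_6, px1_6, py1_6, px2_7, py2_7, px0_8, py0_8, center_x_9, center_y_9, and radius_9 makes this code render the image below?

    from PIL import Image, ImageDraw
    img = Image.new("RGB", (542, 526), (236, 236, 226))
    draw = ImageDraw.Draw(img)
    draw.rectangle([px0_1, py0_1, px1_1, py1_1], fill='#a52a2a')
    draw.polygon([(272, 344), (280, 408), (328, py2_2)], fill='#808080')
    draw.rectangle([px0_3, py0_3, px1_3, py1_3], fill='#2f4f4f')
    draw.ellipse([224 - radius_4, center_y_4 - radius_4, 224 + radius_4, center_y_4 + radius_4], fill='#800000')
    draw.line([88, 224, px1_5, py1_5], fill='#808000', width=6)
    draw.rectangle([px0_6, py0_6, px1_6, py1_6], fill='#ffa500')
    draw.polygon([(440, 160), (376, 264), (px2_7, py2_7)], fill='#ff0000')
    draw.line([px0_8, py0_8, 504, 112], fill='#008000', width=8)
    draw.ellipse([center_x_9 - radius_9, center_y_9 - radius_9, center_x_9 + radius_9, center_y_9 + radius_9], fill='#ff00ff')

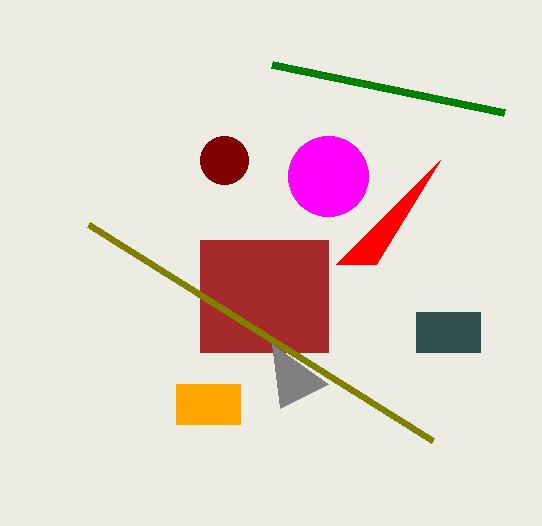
px0_1 = 200, py0_1 = 240, px1_1 = 328, py1_1 = 352, py2_2 = 384, px0_3 = 416, py0_3 = 312, px1_3 = 480, py1_3 = 352, center_y_4 = 160, radius_4 = 24, px1_5 = 432, py1_5 = 440, px0_6 = 176, py0_6 = 384, px1_6 = 240, py1_6 = 424, px2_7 = 336, py2_7 = 264, px0_8 = 272, py0_8 = 64, center_x_9 = 328, center_y_9 = 176, radius_9 = 40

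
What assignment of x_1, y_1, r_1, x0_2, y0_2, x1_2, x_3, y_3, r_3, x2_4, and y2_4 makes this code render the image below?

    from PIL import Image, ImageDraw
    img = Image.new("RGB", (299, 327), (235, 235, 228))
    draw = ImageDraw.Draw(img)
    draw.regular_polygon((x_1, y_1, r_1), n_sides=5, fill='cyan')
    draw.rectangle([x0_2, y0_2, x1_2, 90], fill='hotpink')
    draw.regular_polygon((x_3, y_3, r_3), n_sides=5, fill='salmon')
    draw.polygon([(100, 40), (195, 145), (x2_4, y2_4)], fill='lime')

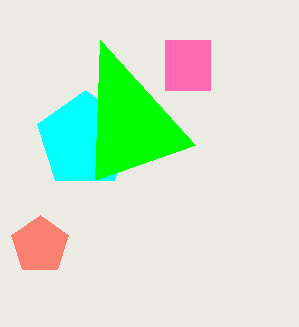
x_1 = 85, y_1 = 140, r_1 = 50, x0_2 = 165, y0_2 = 40, x1_2 = 210, x_3 = 40, y_3 = 245, r_3 = 30, x2_4 = 95, y2_4 = 180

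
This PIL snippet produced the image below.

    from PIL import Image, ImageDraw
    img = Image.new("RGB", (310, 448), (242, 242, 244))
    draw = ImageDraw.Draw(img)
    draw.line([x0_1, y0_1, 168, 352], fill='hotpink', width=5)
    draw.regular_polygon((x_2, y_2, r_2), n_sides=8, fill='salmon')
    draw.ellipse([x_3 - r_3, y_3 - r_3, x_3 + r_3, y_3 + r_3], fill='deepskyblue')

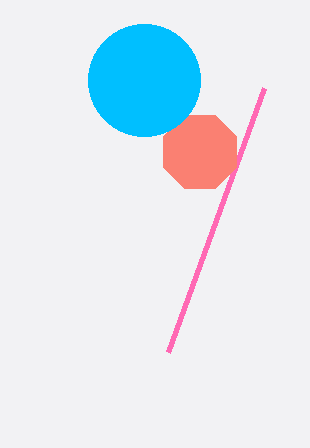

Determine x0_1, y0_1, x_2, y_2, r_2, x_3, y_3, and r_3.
x0_1 = 264; y0_1 = 88; x_2 = 200; y_2 = 152; r_2 = 40; x_3 = 144; y_3 = 80; r_3 = 56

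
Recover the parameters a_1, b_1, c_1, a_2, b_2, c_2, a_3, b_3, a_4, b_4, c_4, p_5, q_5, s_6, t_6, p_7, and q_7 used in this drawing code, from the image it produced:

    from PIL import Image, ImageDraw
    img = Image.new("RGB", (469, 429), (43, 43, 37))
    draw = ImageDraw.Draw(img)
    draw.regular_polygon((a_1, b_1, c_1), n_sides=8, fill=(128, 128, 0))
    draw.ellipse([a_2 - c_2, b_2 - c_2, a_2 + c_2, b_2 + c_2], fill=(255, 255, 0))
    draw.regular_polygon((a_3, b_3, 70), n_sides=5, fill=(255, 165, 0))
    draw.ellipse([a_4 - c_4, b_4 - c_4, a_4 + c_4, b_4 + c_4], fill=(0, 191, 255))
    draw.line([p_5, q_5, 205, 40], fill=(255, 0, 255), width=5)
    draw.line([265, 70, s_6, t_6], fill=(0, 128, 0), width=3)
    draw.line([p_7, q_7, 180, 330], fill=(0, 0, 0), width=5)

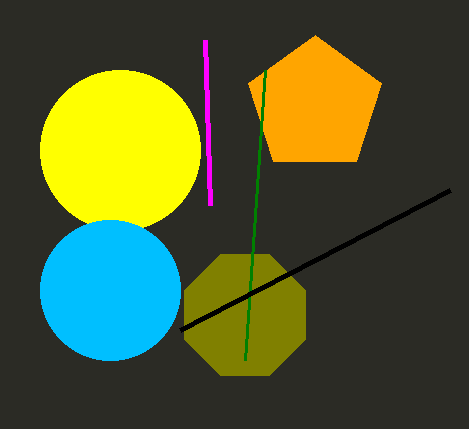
a_1 = 245; b_1 = 315; c_1 = 65; a_2 = 120; b_2 = 150; c_2 = 80; a_3 = 315; b_3 = 105; a_4 = 110; b_4 = 290; c_4 = 70; p_5 = 210; q_5 = 205; s_6 = 245; t_6 = 360; p_7 = 450; q_7 = 190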